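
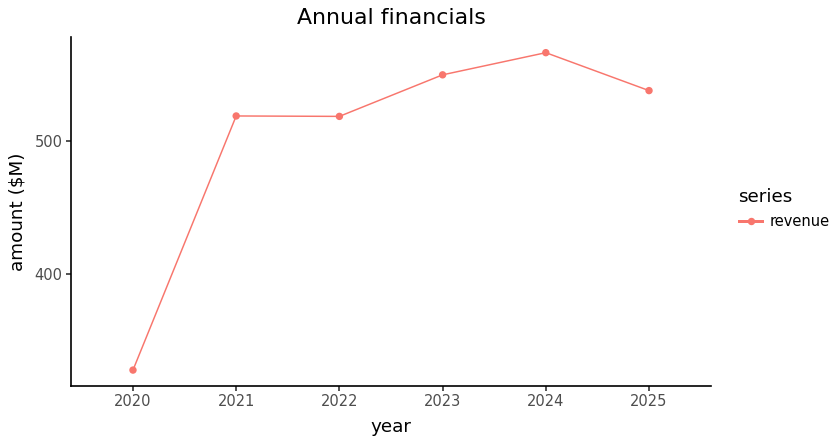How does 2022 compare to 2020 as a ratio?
≈ 1.62×

2022 ≈ 520, 2020 ≈ 320; 520/320 ≈ 1.62.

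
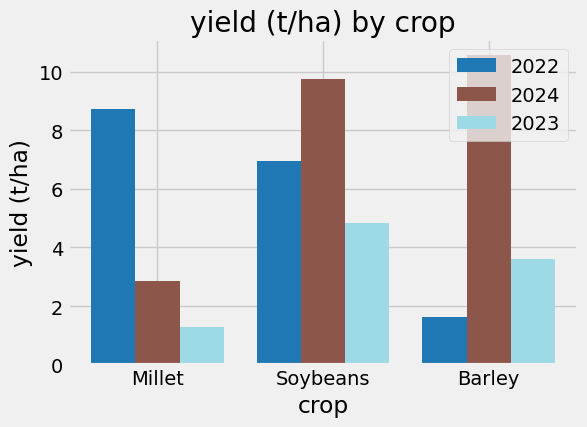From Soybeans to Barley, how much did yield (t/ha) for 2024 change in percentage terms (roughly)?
≈ +10%

Soybeans ≈ 10, Barley ≈ 11; (11 − 10) / 10 ≈ +10%.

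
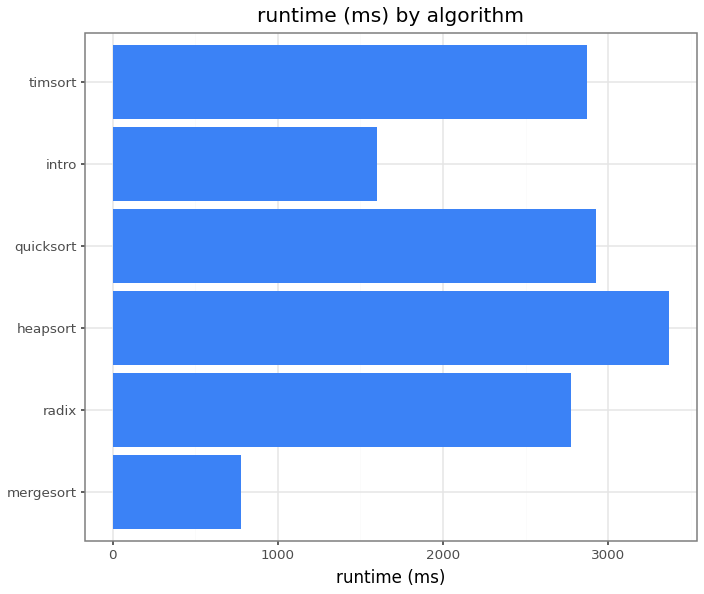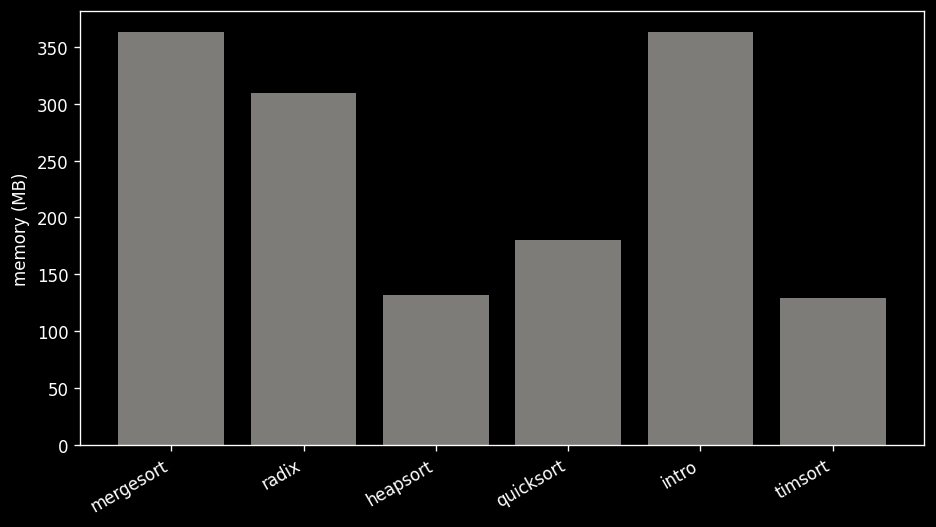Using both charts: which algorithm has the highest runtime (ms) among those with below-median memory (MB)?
Chart 2 median memory (MB) ≈ 250; below-median algorithms: heapsort, quicksort, timsort. Among those, heapsort has the highest runtime (ms) (≈ 3500).

heapsort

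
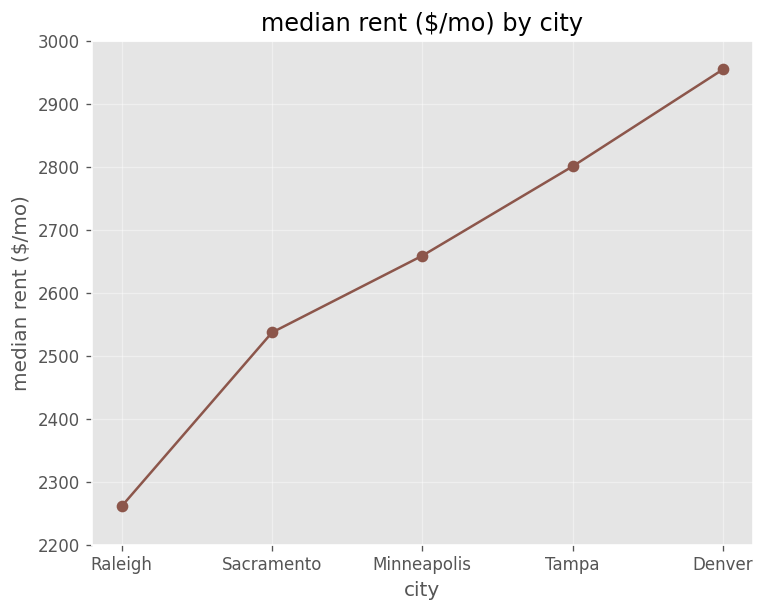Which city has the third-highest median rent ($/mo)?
Minneapolis

Top 4: Denver ≈ 3000, Tampa ≈ 2800, Minneapolis ≈ 2700, Sacramento ≈ 2500.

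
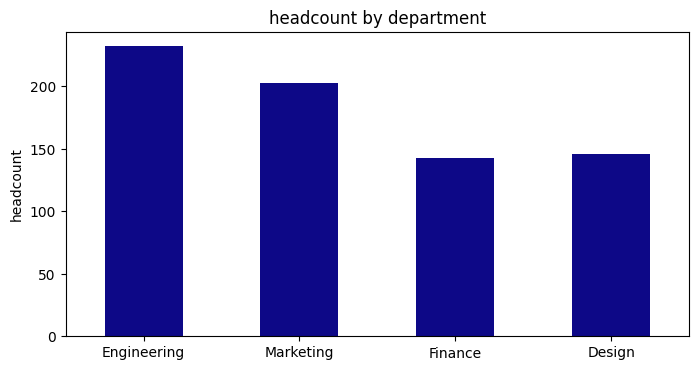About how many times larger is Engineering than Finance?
≈ 1.71×

Engineering ≈ 240, Finance ≈ 140; 240/140 ≈ 1.71.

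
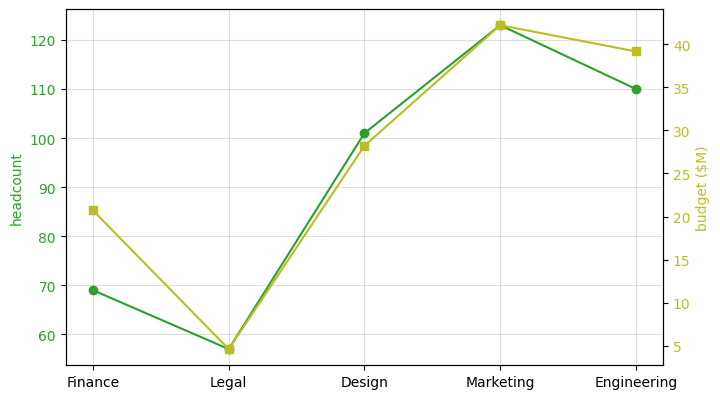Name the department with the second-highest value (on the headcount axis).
Top 3 (on the headcount axis): Marketing ≈ 120, Engineering ≈ 110, Design ≈ 100.

Engineering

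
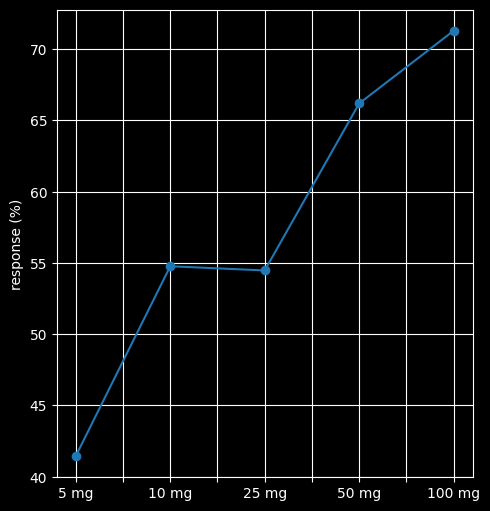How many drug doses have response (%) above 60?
Above 60: 50 mg, 100 mg.

2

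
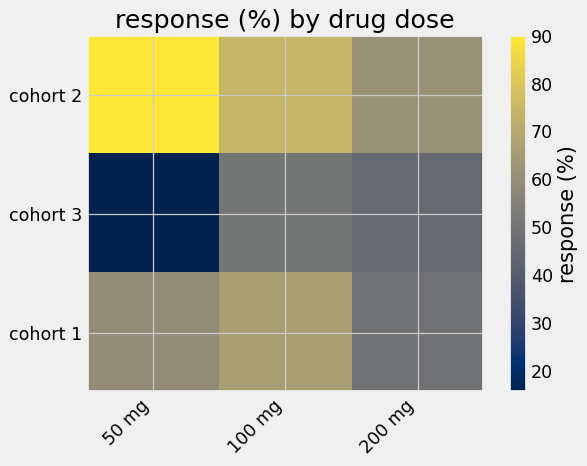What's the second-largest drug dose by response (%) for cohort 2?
Top 3 for cohort 2: 50 mg ≈ 90, 100 mg ≈ 70, 200 mg ≈ 60.

100 mg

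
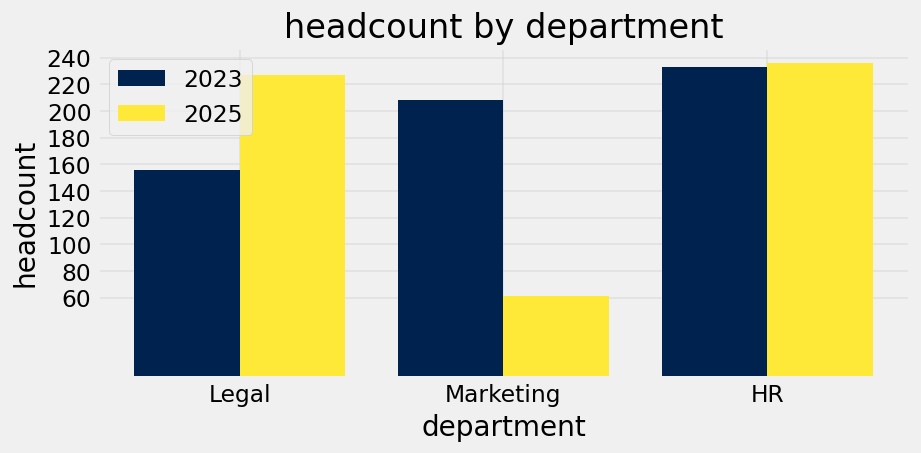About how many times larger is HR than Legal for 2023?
HR ≈ 240, Legal ≈ 160; 240/160 ≈ 1.5.

≈ 1.5×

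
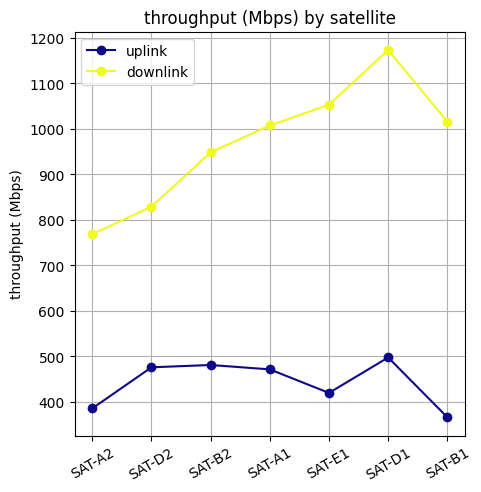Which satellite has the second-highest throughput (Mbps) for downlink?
SAT-E1

Top 3 for downlink: SAT-D1 ≈ 1200, SAT-E1 ≈ 1100, SAT-B1 ≈ 1000.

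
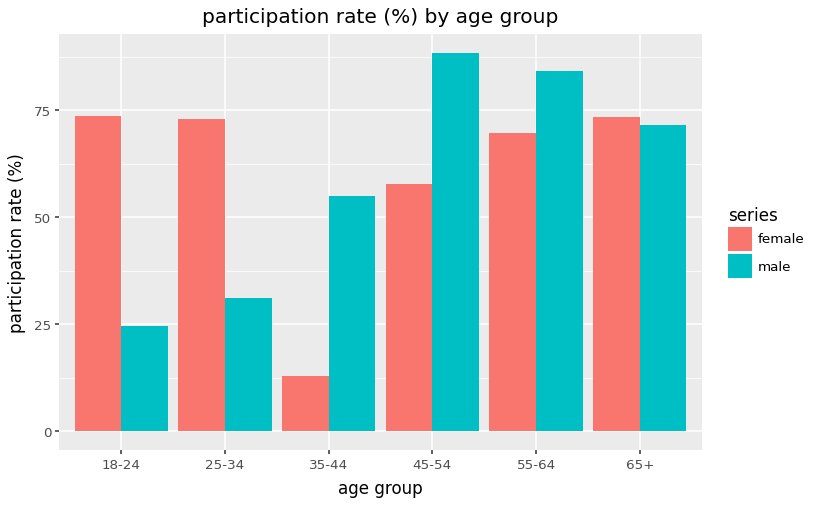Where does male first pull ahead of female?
25-34: male ≈ 30 vs female ≈ 70 (not yet); 35-44: male ≈ 50 vs female ≈ 10 (first crossover).

35-44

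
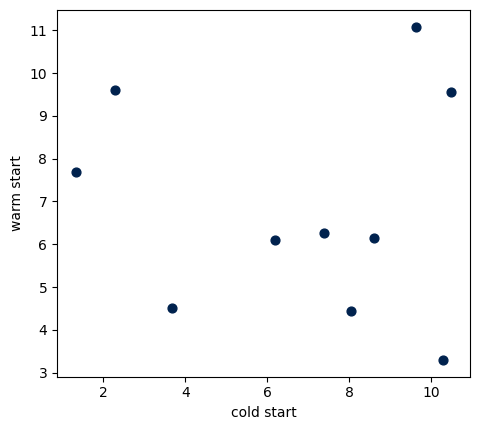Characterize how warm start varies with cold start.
no clear correlation

Points are roughly uncorrelated; weak (|r| ≈ 0.1).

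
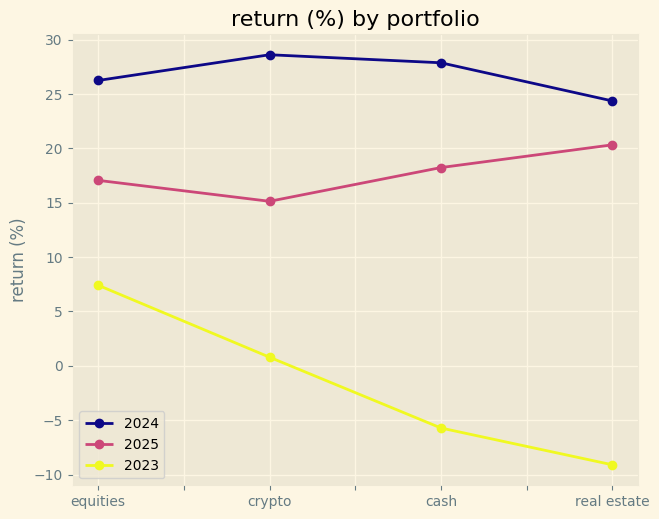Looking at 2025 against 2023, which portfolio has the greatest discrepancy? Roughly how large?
real estate: 2025 ≈ 20, 2023 ≈ -10 → gap ≈ 30. Next-largest (cash) is only ≈ 25.

real estate, ≈ 30 %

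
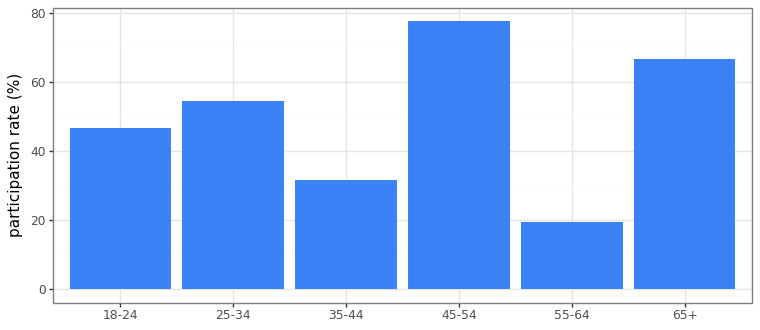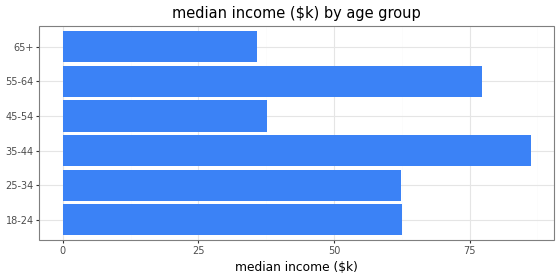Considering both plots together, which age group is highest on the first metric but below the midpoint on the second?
45-54

Chart 2 median median income ($k) ≈ 60; below-median age groups: 25-34, 45-54, 65+. Among those, 45-54 has the highest participation rate (%) (≈ 80).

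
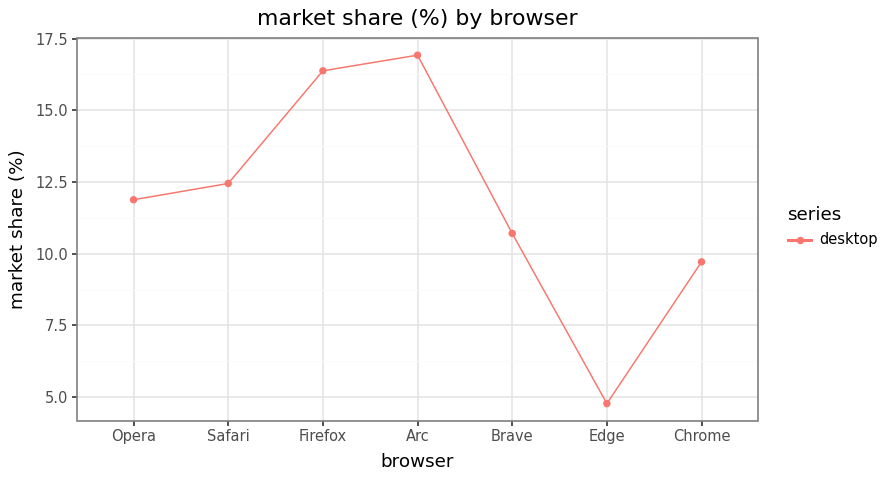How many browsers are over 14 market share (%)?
Above 14: Firefox, Arc.

2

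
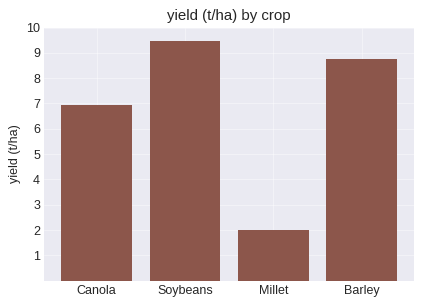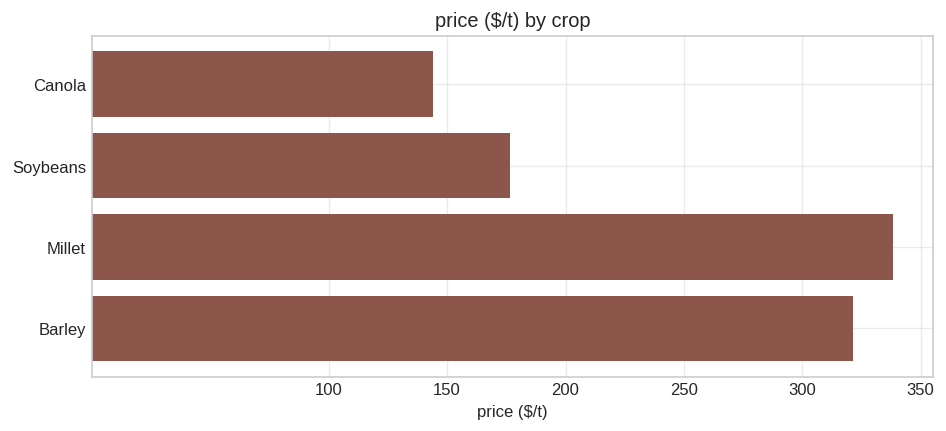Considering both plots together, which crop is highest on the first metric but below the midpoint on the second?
Chart 2 median price ($/t) ≈ 250; below-median crops: Canola, Soybeans. Among those, Soybeans has the highest yield (t/ha) (≈ 9).

Soybeans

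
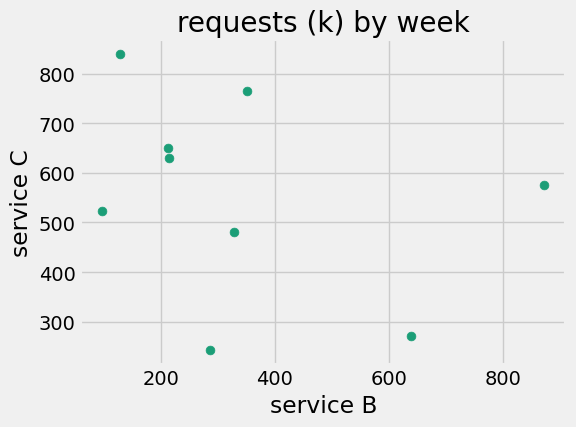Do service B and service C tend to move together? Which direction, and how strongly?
negative, weak

Points are negatively correlated; weak (|r| ≈ 0.3).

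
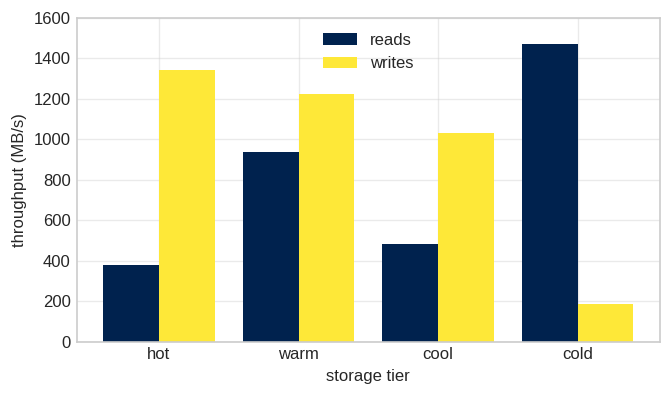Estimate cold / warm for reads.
cold ≈ 1400, warm ≈ 1000; 1400/1000 ≈ 1.4.

≈ 1.4×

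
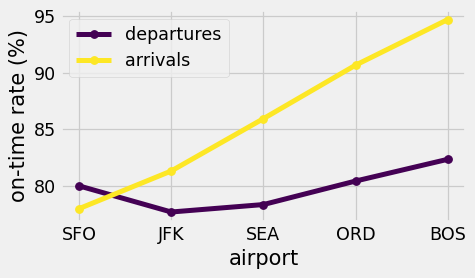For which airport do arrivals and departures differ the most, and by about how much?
BOS: arrivals ≈ 94, departures ≈ 82 → gap ≈ 12. Next-largest (ORD) is only ≈ 10.

BOS, ≈ 12 %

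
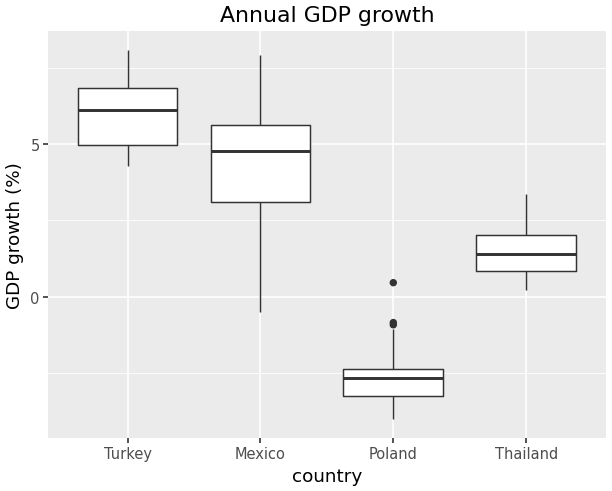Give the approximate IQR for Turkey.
≈ 2

Q3 ≈ 7, Q1 ≈ 5; IQR ≈ 2.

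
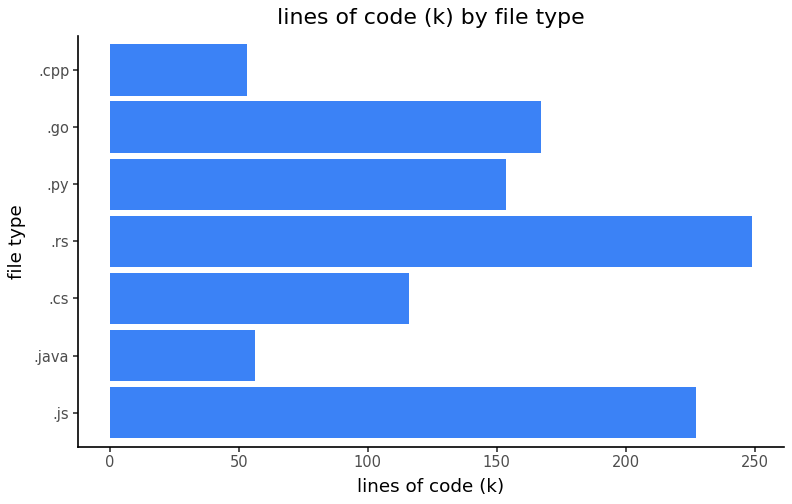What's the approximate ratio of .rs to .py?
.rs ≈ 250, .py ≈ 150; 250/150 ≈ 1.67.

≈ 1.67×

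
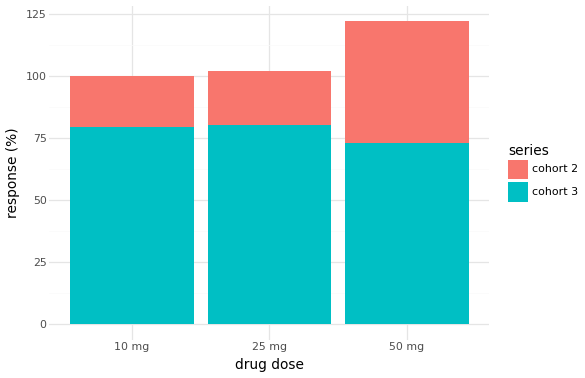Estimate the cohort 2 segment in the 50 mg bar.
cohort 2 top ≈ 120, bottom ≈ 80; segment ≈ 40.

≈ 40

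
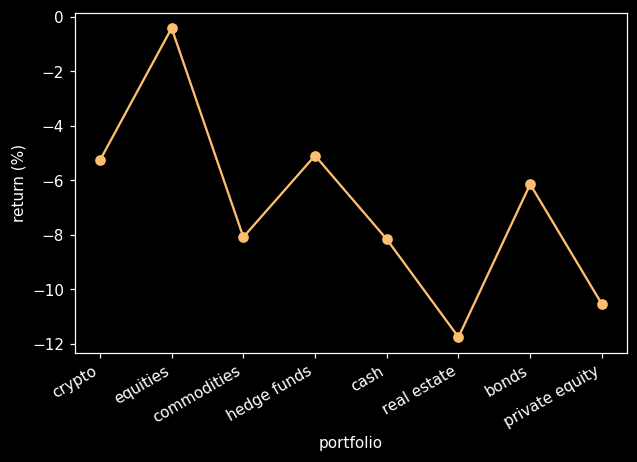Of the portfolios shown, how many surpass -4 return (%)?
1

Above -4: equities.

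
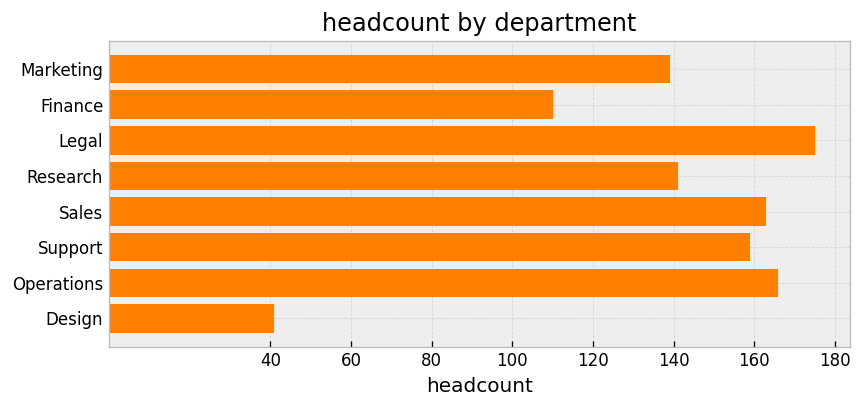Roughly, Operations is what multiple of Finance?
≈ 1.33×

Operations ≈ 160, Finance ≈ 120; 160/120 ≈ 1.33.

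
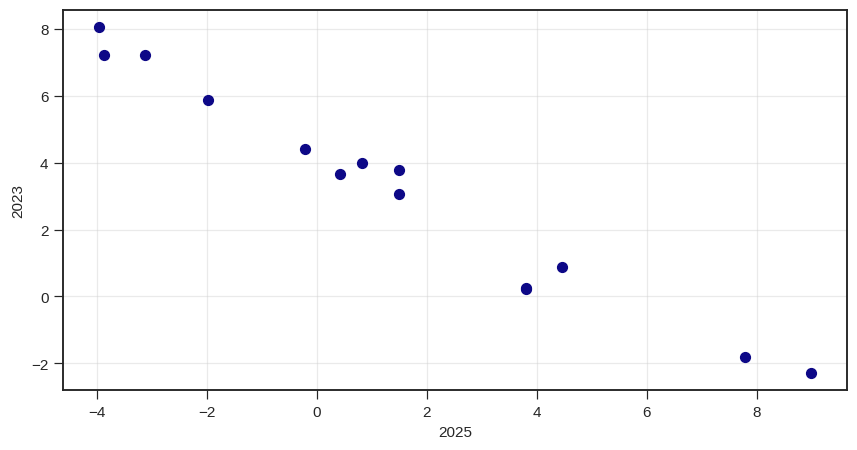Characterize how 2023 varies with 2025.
negative, strong

Points are negatively correlated; strong (|r| ≈ 1.0).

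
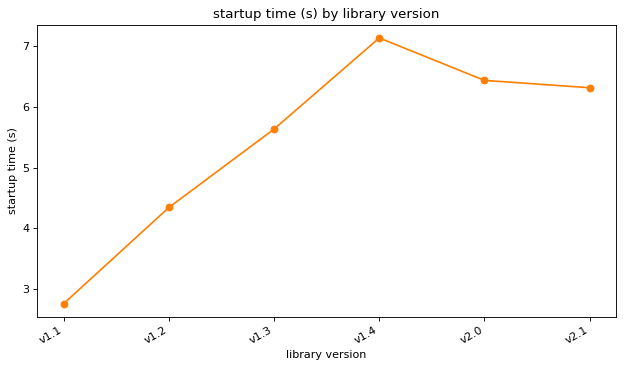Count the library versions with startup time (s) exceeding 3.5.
5

Above 3.5: v1.2, v1.3, v1.4, v2.0, v2.1.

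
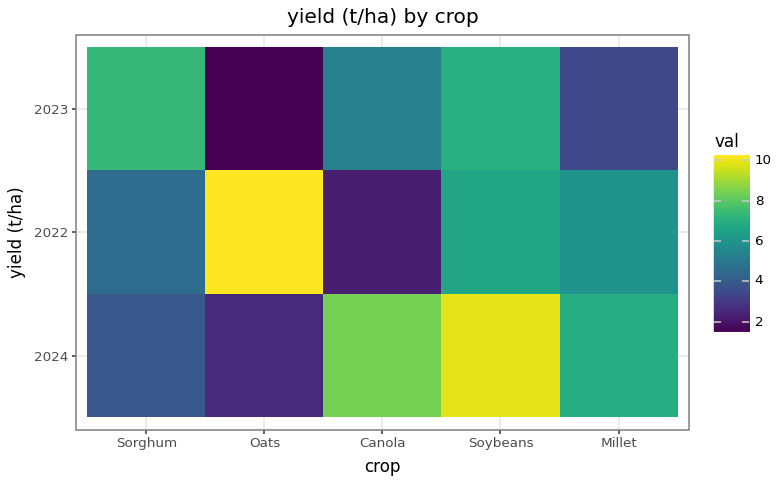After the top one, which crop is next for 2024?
Canola

Top 3 for 2024: Soybeans ≈ 10, Canola ≈ 8, Millet ≈ 7.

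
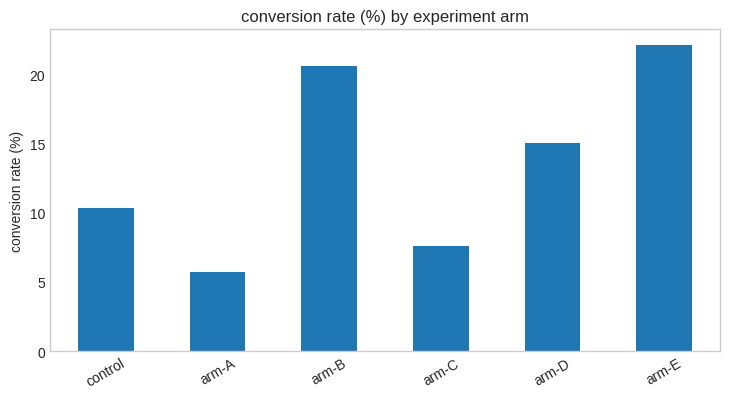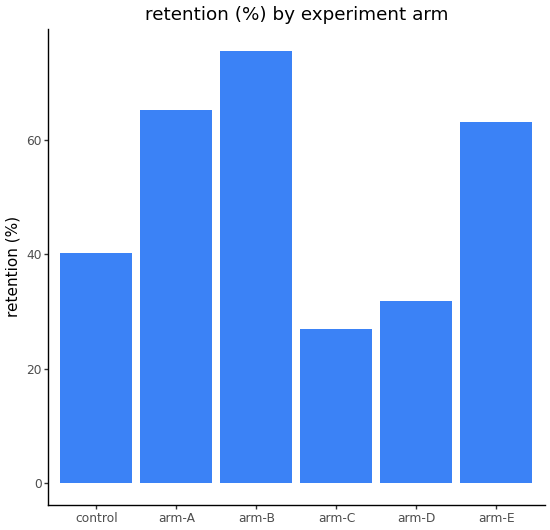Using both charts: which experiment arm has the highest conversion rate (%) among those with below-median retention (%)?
arm-D

Chart 2 median retention (%) ≈ 50; below-median experiment arms: control, arm-C, arm-D. Among those, arm-D has the highest conversion rate (%) (≈ 15).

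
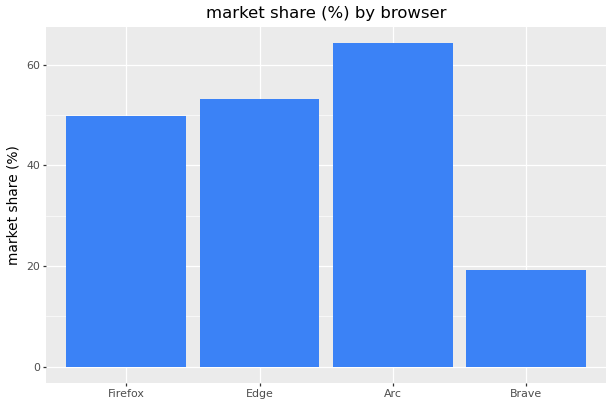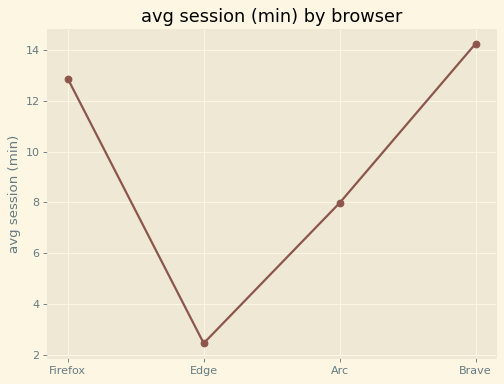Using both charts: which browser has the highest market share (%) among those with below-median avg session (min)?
Chart 2 median avg session (min) ≈ 10; below-median browsers: Edge, Arc. Among those, Arc has the highest market share (%) (≈ 60).

Arc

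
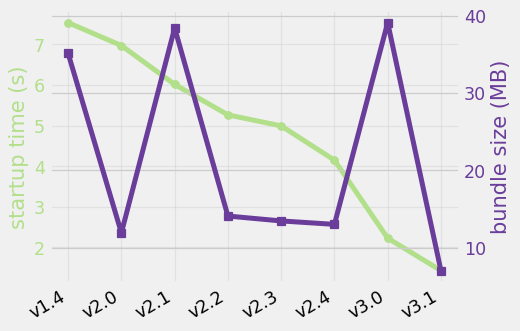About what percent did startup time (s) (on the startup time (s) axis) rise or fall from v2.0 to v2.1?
v2.0 ≈ 7, v2.1 ≈ 6; (6 − 7) / 7 ≈ -14.3%.

≈ -14.3%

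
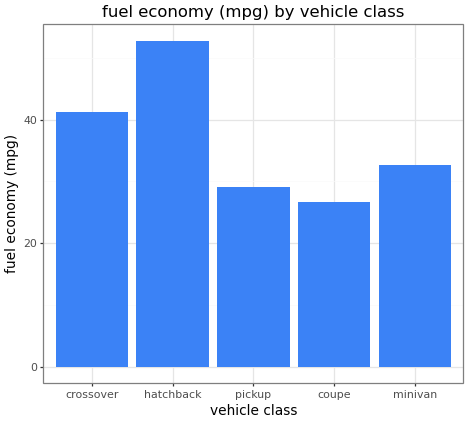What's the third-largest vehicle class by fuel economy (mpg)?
minivan

Top 4: hatchback ≈ 55, crossover ≈ 40, minivan ≈ 35, pickup ≈ 30.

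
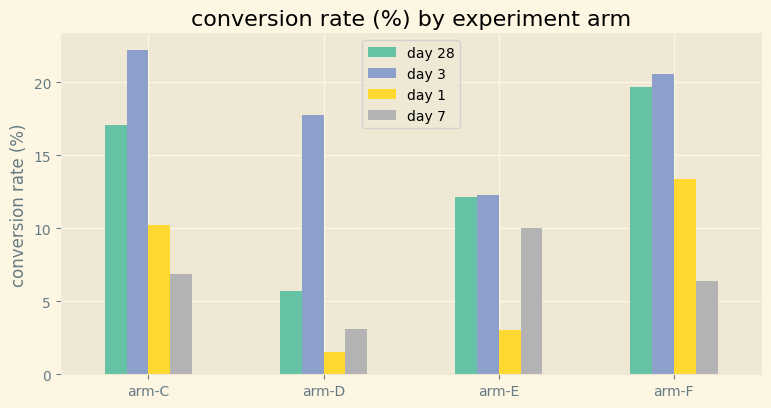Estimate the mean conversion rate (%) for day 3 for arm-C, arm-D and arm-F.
(22 + 18 + 20) / 3 ≈ 20.

≈ 20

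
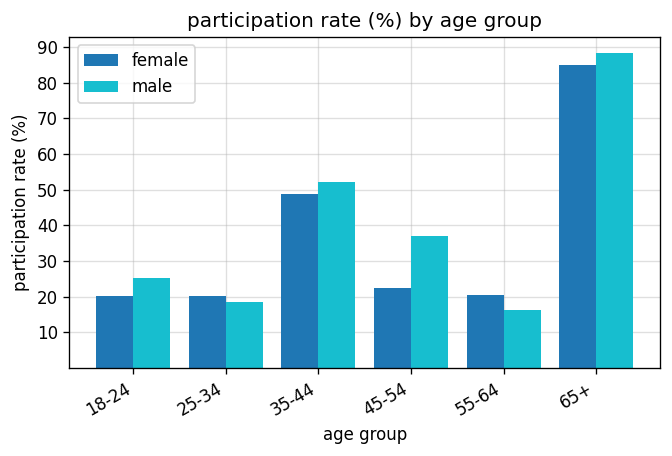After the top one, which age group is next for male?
Top 3 for male: 65+ ≈ 90, 35-44 ≈ 50, 45-54 ≈ 40.

35-44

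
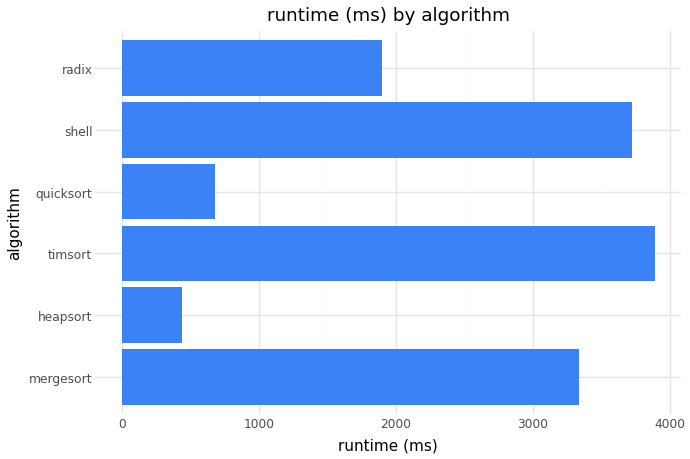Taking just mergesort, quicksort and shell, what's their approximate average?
≈ 2500

(3500 + 500 + 3500) / 3 ≈ 2500.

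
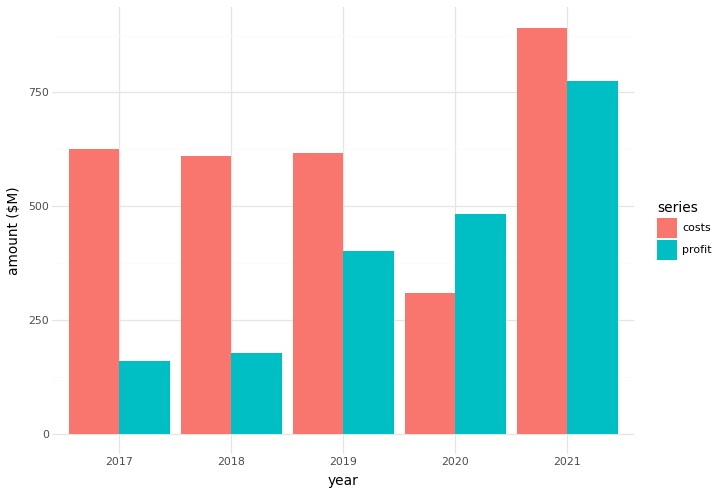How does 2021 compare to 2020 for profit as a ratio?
2021 ≈ 800, 2020 ≈ 500; 800/500 ≈ 1.6.

≈ 1.6×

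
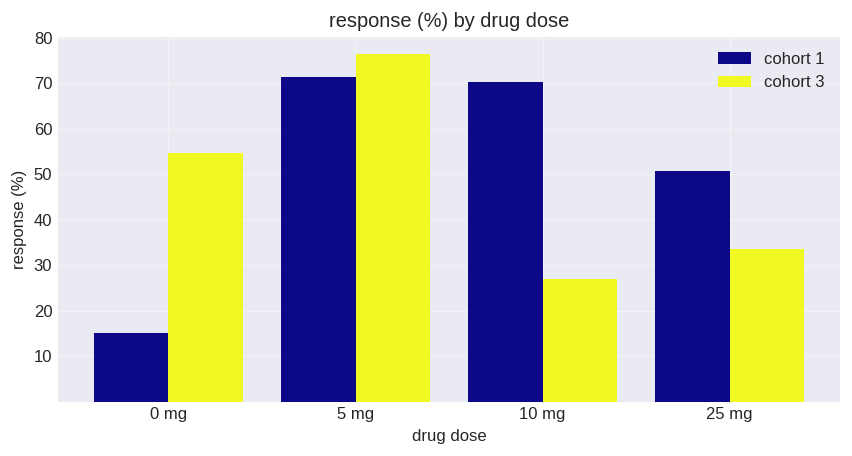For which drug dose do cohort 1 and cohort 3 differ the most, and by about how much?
10 mg: cohort 1 ≈ 70, cohort 3 ≈ 30 → gap ≈ 40. Next-largest (0 mg) is only ≈ 30.

10 mg, ≈ 40 %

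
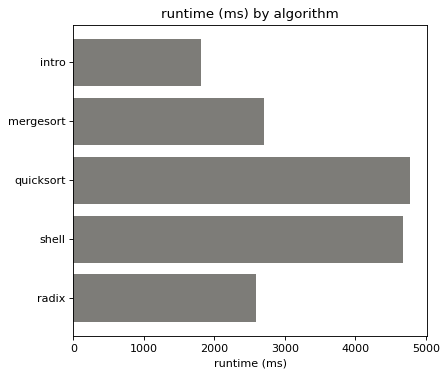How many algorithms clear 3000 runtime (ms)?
Above 3000: quicksort, shell.

2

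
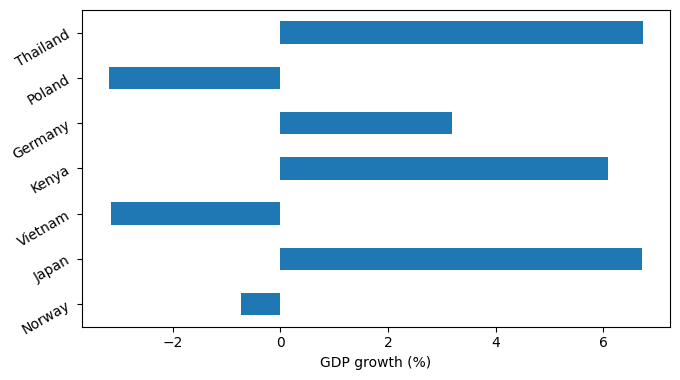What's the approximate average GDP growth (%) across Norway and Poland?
(-1 + -3) / 2 ≈ -2.

≈ -2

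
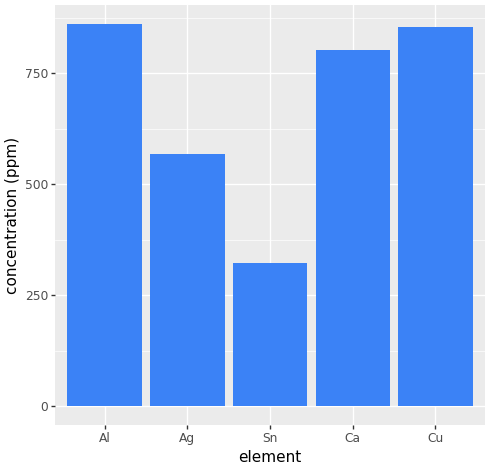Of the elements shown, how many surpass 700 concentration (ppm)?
3

Above 700: Al, Ca, Cu.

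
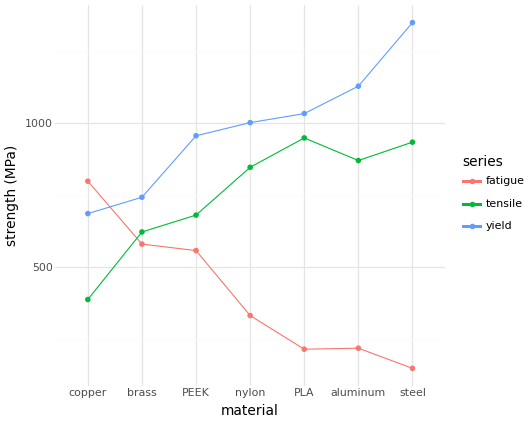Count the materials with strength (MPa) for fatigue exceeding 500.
Above 500: copper, brass, PEEK.

3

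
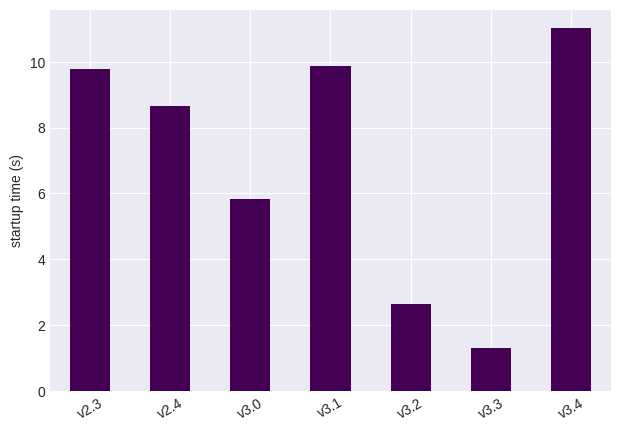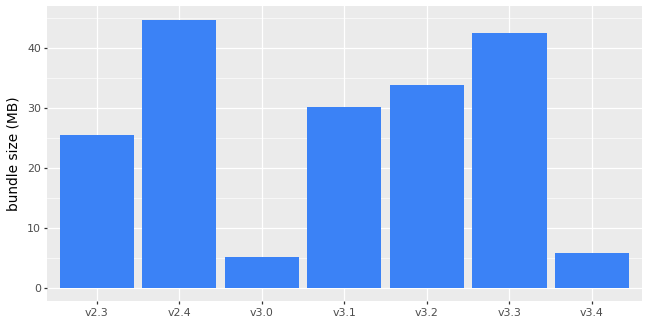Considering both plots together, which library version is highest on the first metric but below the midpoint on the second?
Chart 2 median bundle size (MB) ≈ 30; below-median library versions: v2.3, v3.0, v3.4. Among those, v3.4 has the highest startup time (s) (≈ 12).

v3.4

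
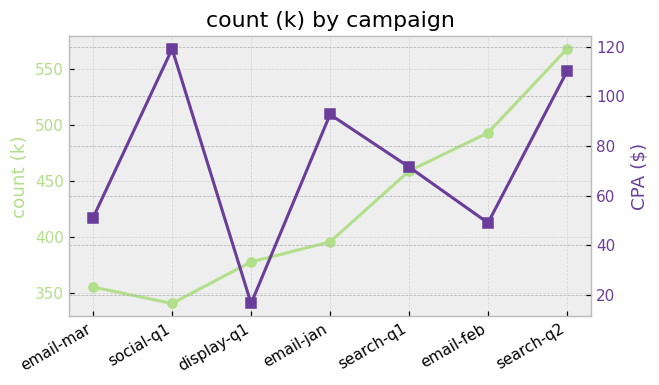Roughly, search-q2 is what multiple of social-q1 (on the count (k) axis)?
≈ 1.65×

search-q2 ≈ 560, social-q1 ≈ 340; 560/340 ≈ 1.65.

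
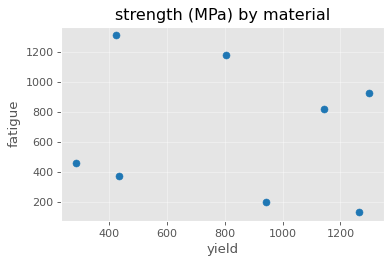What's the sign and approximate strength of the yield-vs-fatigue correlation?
no clear correlation

Points are roughly uncorrelated; weak (|r| ≈ 0.1).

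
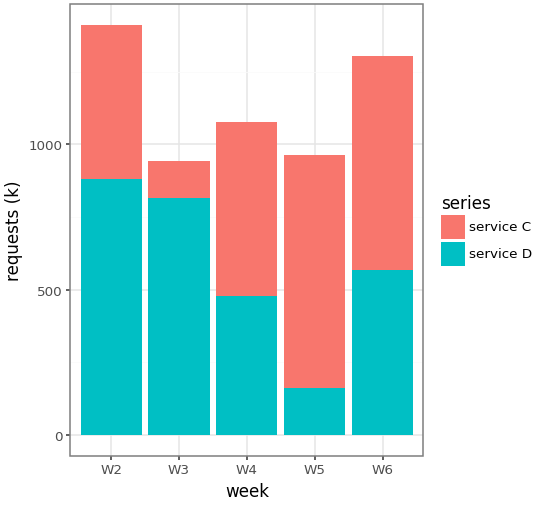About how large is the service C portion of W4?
service C top ≈ 1000, bottom ≈ 400; segment ≈ 600.

≈ 600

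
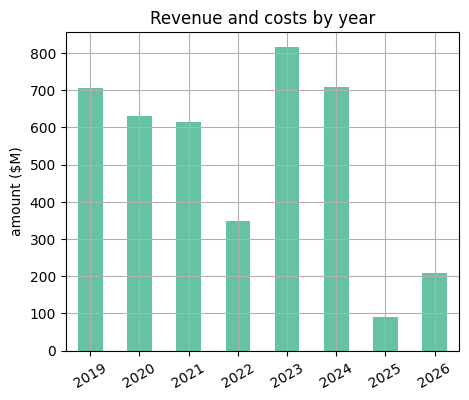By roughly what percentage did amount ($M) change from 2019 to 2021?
≈ -14.3%

2019 ≈ 700, 2021 ≈ 600; (600 − 700) / 700 ≈ -14.3%.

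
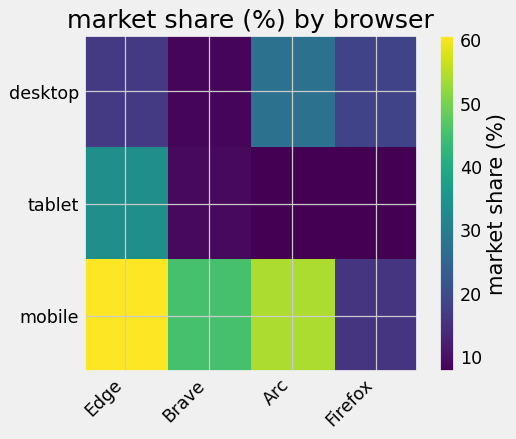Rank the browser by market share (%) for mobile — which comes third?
Top 4 for mobile: Edge ≈ 60, Arc ≈ 55, Brave ≈ 45, Firefox ≈ 15.

Brave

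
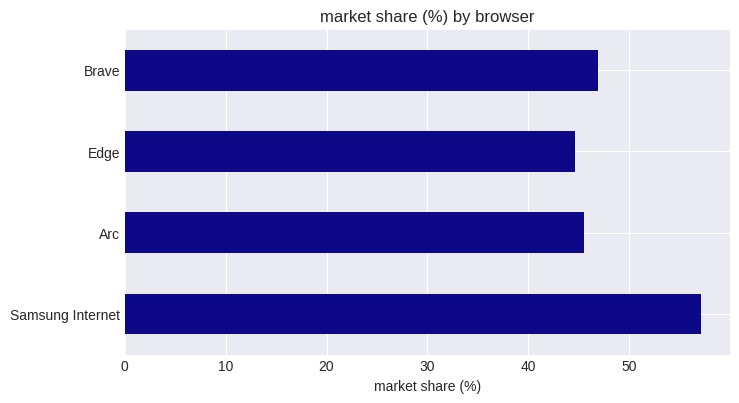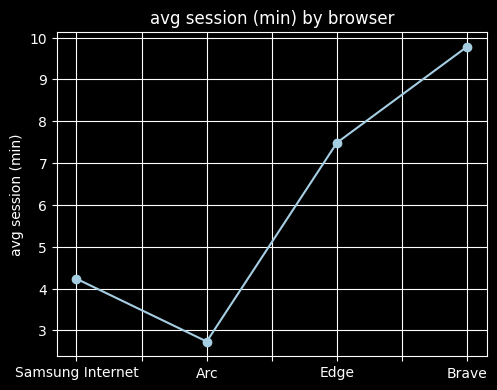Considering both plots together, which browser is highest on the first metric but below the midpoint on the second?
Samsung Internet

Chart 2 median avg session (min) ≈ 6; below-median browsers: Samsung Internet, Arc. Among those, Samsung Internet has the highest market share (%) (≈ 60).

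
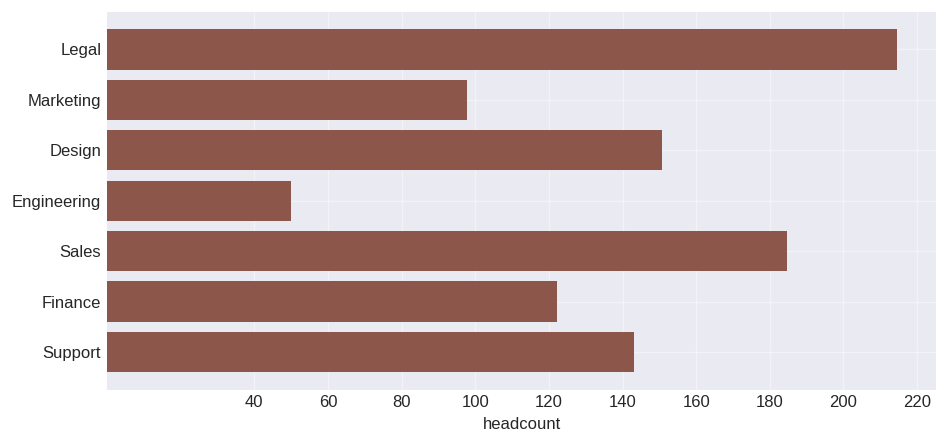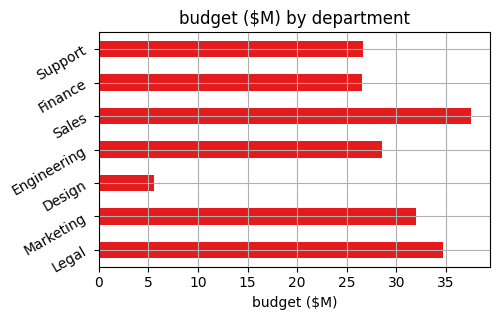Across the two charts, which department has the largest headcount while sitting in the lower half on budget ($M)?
Chart 2 median budget ($M) ≈ 30; below-median departments: Design, Finance, Support. Among those, Design has the highest headcount (≈ 160).

Design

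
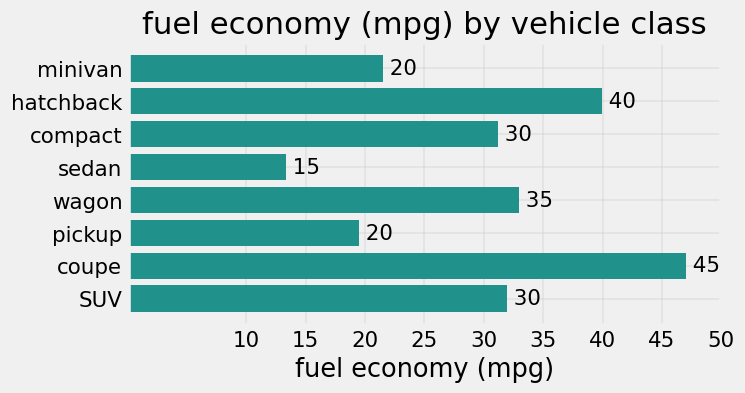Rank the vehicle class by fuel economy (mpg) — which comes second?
hatchback

Top 3: coupe ≈ 45, hatchback ≈ 40, wagon ≈ 35.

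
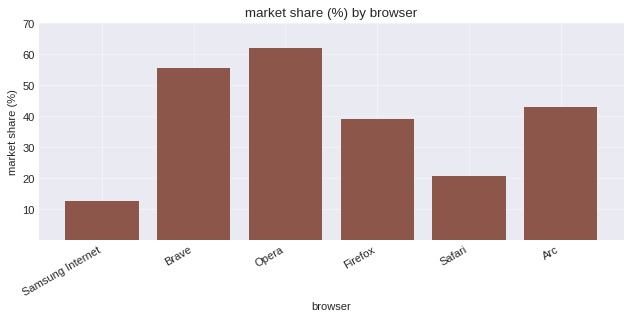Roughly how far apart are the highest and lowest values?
Max Opera ≈ 60, min Samsung Internet ≈ 10; range ≈ 50.

≈ 50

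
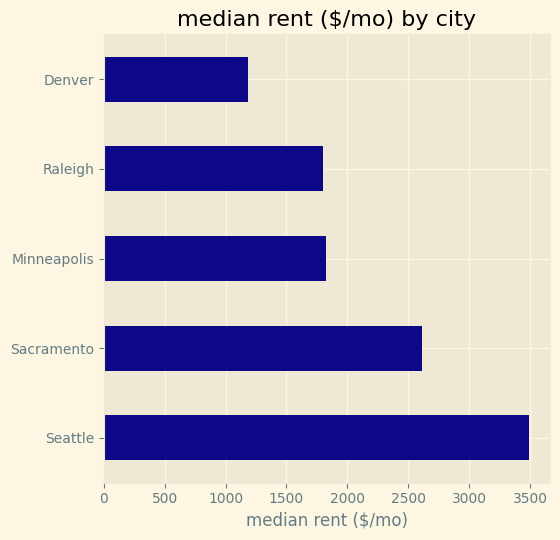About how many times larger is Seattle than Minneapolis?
≈ 1.75×

Seattle ≈ 3500, Minneapolis ≈ 2000; 3500/2000 ≈ 1.75.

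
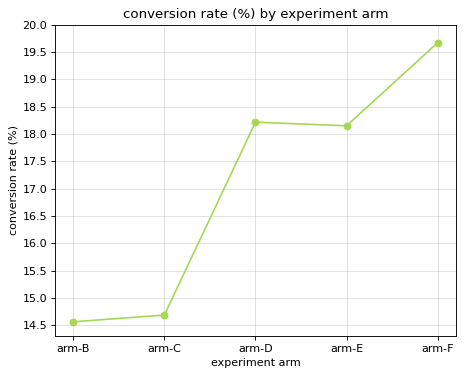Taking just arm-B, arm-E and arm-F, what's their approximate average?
≈ 17.33

(14.5 + 18.0 + 19.5) / 3 ≈ 17.33.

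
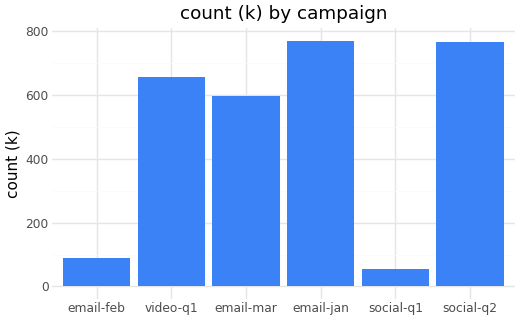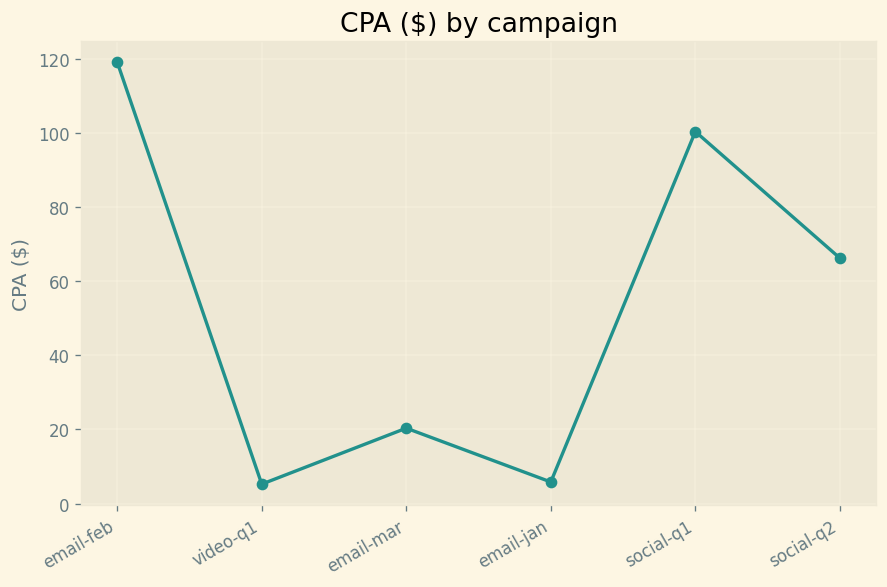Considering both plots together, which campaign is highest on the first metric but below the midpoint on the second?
email-jan

Chart 2 median CPA ($) ≈ 40; below-median campaigns: video-q1, email-mar, email-jan. Among those, email-jan has the highest count (k) (≈ 800).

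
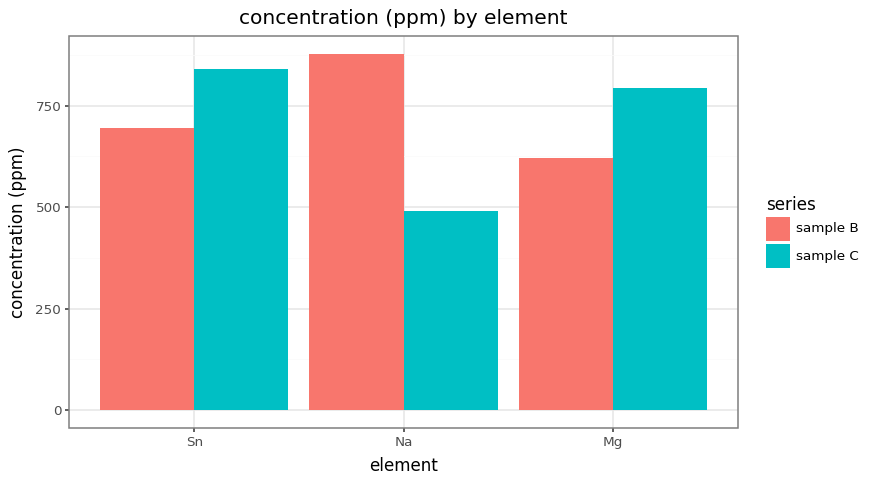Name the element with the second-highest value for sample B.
Top 3 for sample B: Na ≈ 900, Sn ≈ 700, Mg ≈ 600.

Sn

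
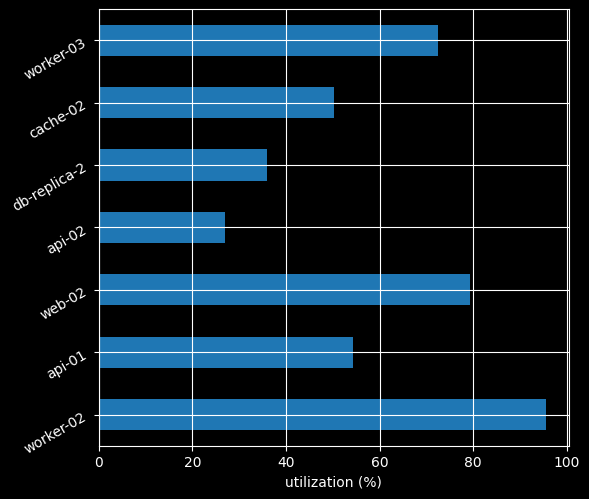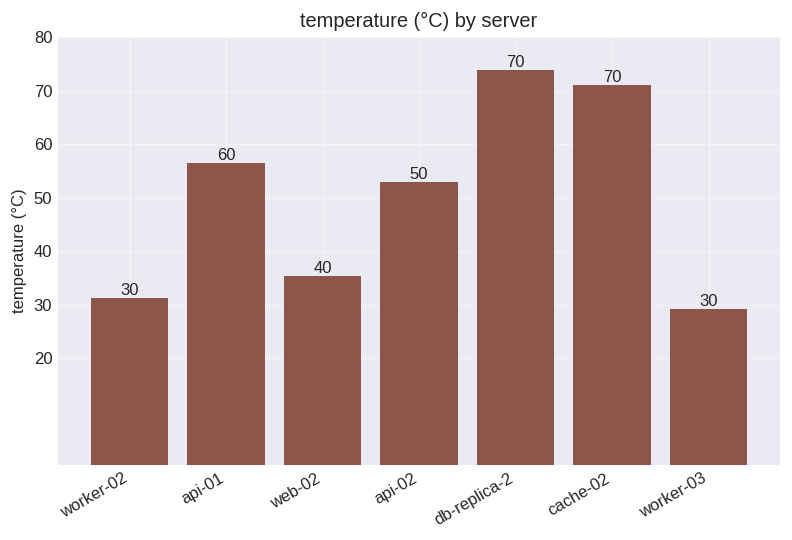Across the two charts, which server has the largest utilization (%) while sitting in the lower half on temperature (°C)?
worker-02

Chart 2 median temperature (°C) ≈ 50; below-median servers: worker-02, web-02, worker-03. Among those, worker-02 has the highest utilization (%) (≈ 100).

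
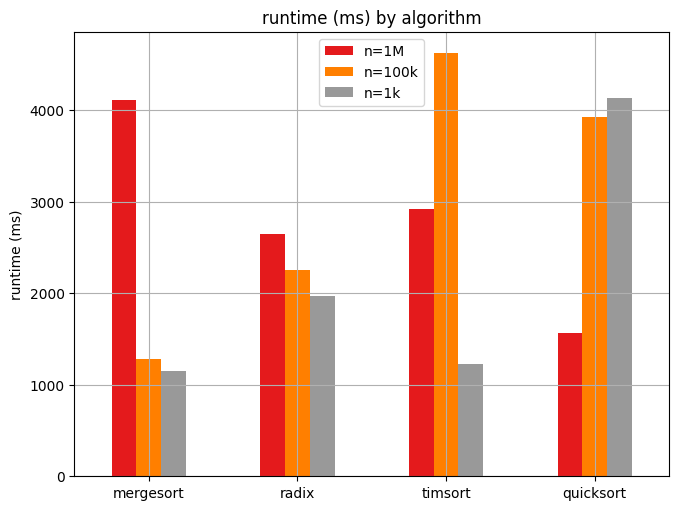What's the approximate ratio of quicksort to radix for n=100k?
quicksort ≈ 4000, radix ≈ 2500; 4000/2500 ≈ 1.6.

≈ 1.6×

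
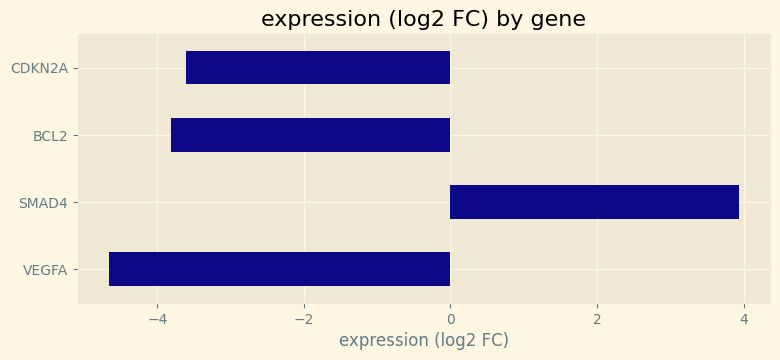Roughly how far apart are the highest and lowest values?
Max SMAD4 ≈ 4, min VEGFA ≈ -5; range ≈ 9.

≈ 9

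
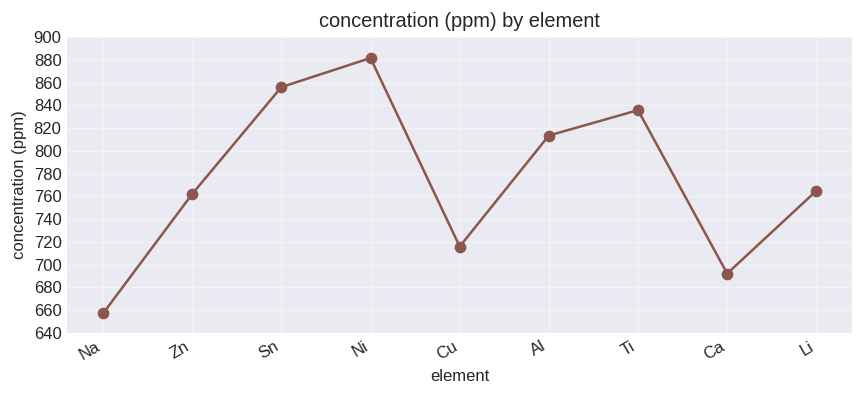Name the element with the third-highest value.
Top 4: Ni ≈ 880, Sn ≈ 860, Ti ≈ 840, Al ≈ 820.

Ti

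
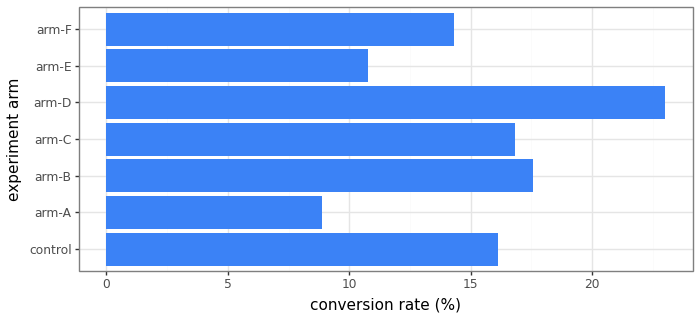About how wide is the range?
Max arm-D ≈ 24, min arm-A ≈ 8; range ≈ 16.

≈ 16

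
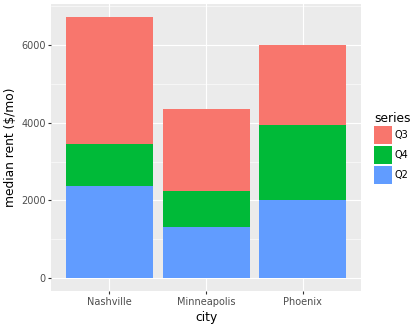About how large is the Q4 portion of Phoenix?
≈ 2000

Q4 top ≈ 4000, bottom ≈ 2000; segment ≈ 2000.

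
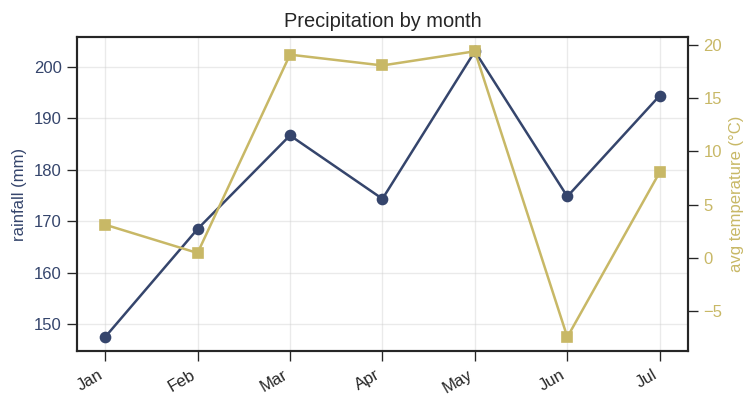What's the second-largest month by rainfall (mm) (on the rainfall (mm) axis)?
Jul

Top 3 (on the rainfall (mm) axis): May ≈ 205, Jul ≈ 195, Mar ≈ 185.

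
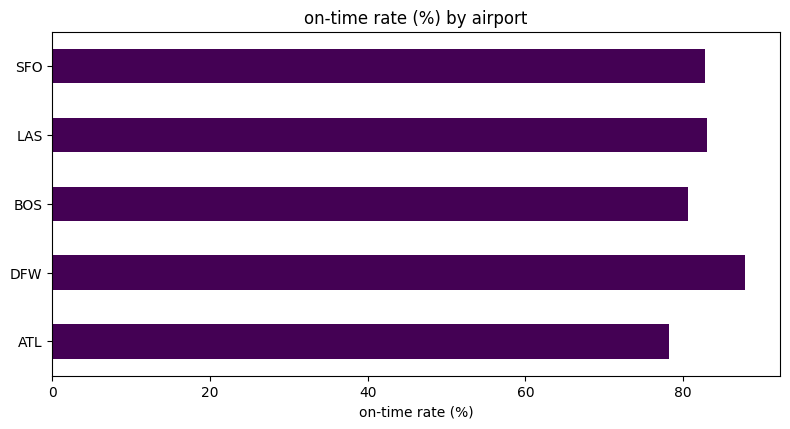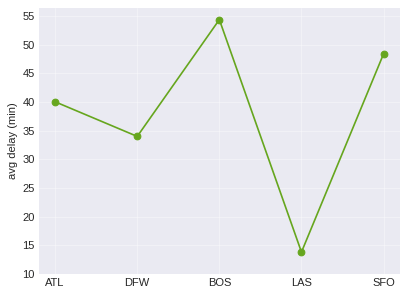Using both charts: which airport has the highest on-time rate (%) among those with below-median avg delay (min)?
Chart 2 median avg delay (min) ≈ 40; below-median airports: DFW, LAS. Among those, DFW has the highest on-time rate (%) (≈ 90).

DFW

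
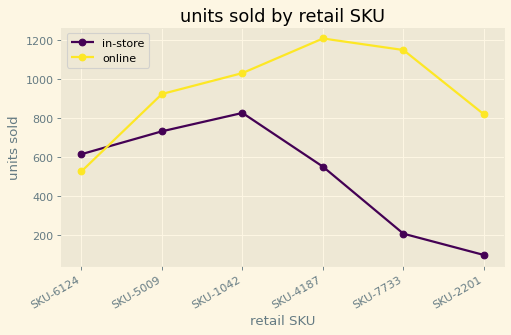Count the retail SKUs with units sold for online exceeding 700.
Above 700: SKU-5009, SKU-1042, SKU-4187, SKU-7733, SKU-2201.

5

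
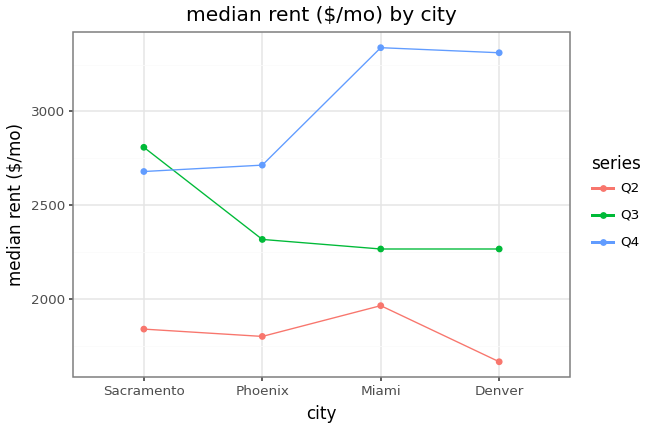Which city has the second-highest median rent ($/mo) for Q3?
Phoenix

Top 3 for Q3: Sacramento ≈ 2800, Phoenix ≈ 2400, Denver ≈ 2200.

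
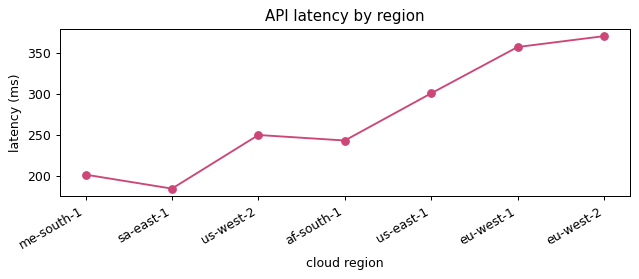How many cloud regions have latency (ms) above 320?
Above 320: eu-west-1, eu-west-2.

2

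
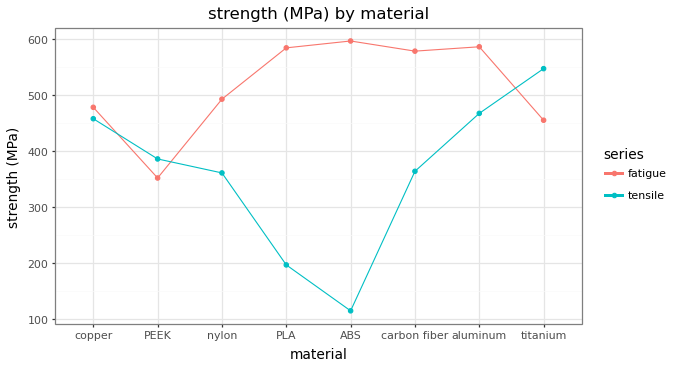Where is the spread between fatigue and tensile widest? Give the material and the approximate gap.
ABS, ≈ 500 MPa

ABS: fatigue ≈ 600, tensile ≈ 100 → gap ≈ 500. Next-largest (PLA) is only ≈ 400.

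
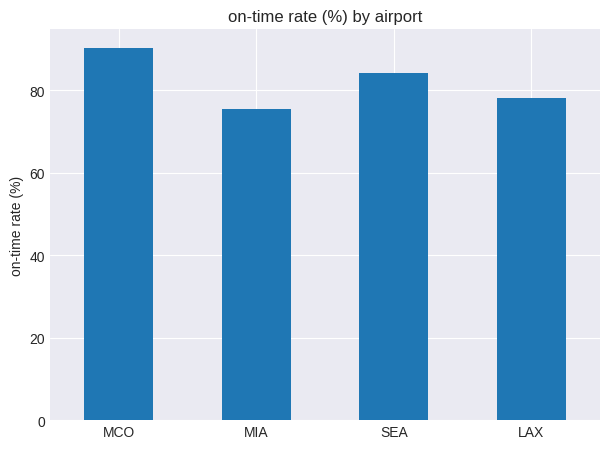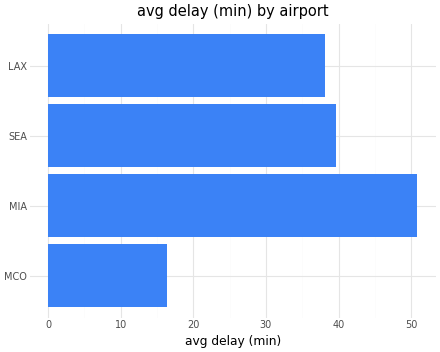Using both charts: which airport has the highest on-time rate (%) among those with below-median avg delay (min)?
Chart 2 median avg delay (min) ≈ 40; below-median airports: MCO, LAX. Among those, MCO has the highest on-time rate (%) (≈ 90).

MCO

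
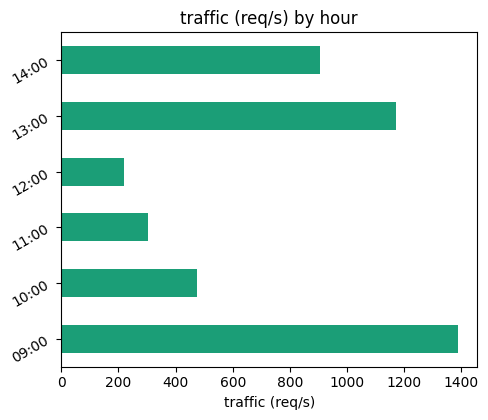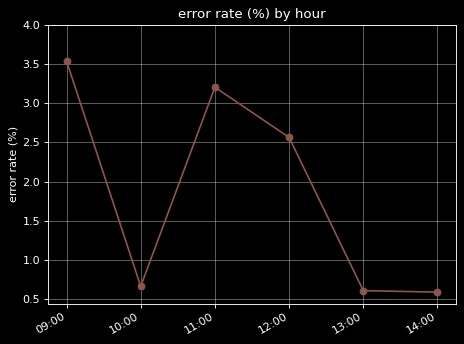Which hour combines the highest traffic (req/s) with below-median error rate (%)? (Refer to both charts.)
Chart 2 median error rate (%) ≈ 1.5; below-median hours: 10:00, 13:00, 14:00. Among those, 13:00 has the highest traffic (req/s) (≈ 1200).

13:00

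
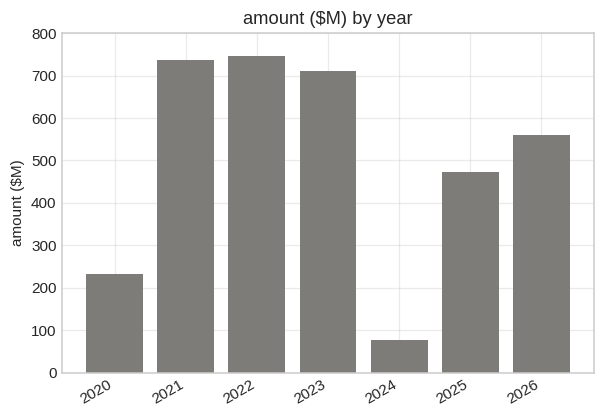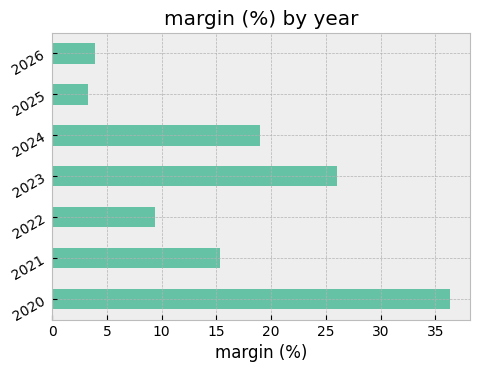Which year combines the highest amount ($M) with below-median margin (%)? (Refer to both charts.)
Chart 2 median margin (%) ≈ 15; below-median years: 2022, 2025, 2026. Among those, 2022 has the highest amount ($M) (≈ 700).

2022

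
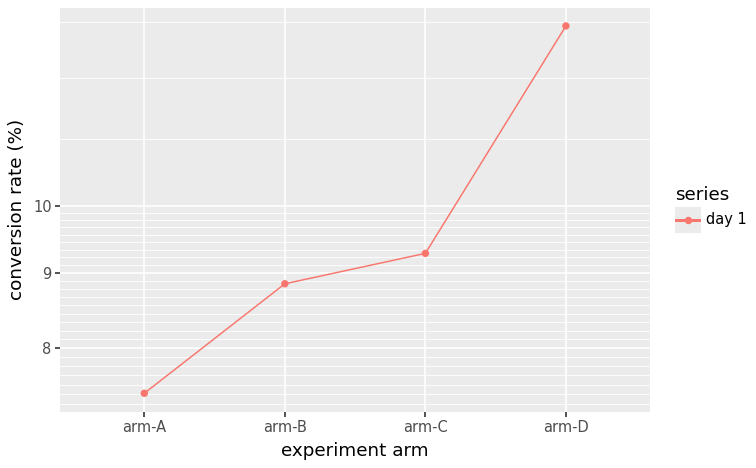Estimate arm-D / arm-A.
arm-D ≈ 13.5, arm-A ≈ 7.5; 13.5/7.5 ≈ 1.8.

≈ 1.8×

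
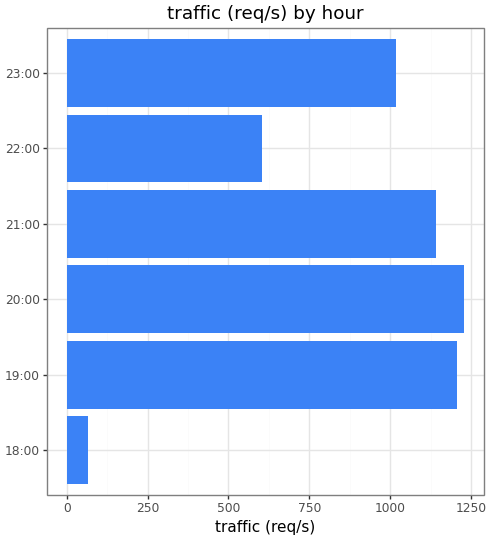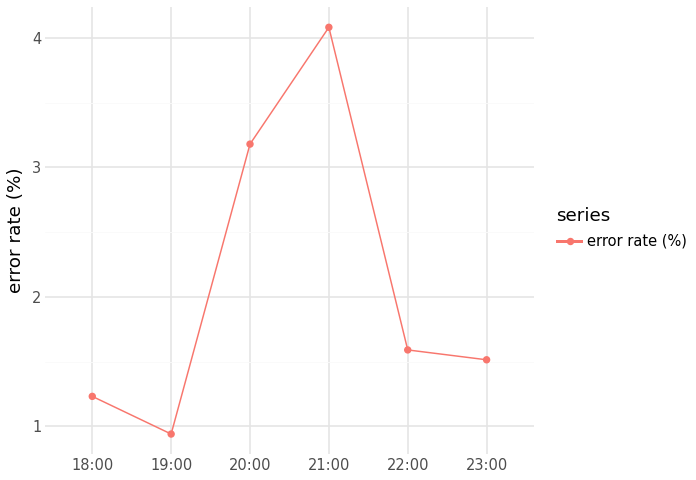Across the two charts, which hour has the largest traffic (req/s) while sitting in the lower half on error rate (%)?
Chart 2 median error rate (%) ≈ 1.5; below-median hours: 18:00, 19:00, 23:00. Among those, 19:00 has the highest traffic (req/s) (≈ 1200).

19:00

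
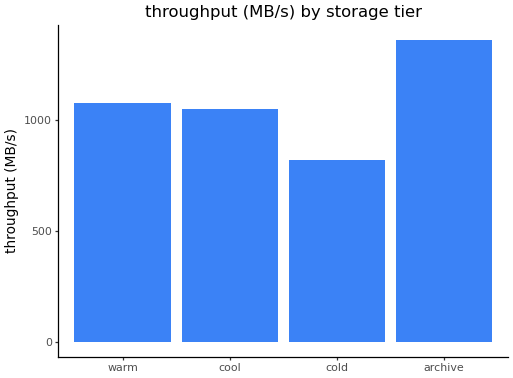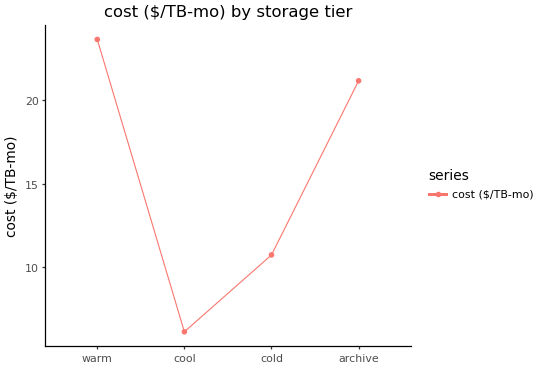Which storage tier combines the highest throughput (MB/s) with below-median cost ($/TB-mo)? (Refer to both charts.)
Chart 2 median cost ($/TB-mo) ≈ 15; below-median storage tiers: cool, cold. Among those, cool has the highest throughput (MB/s) (≈ 1000).

cool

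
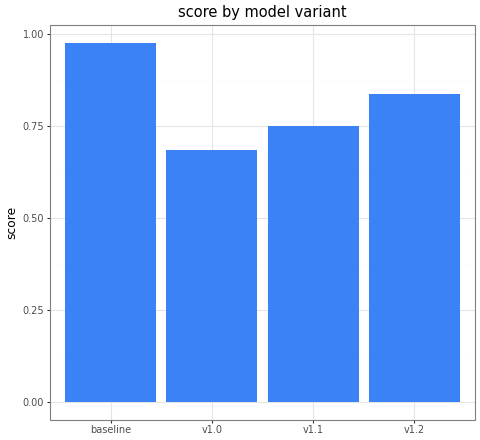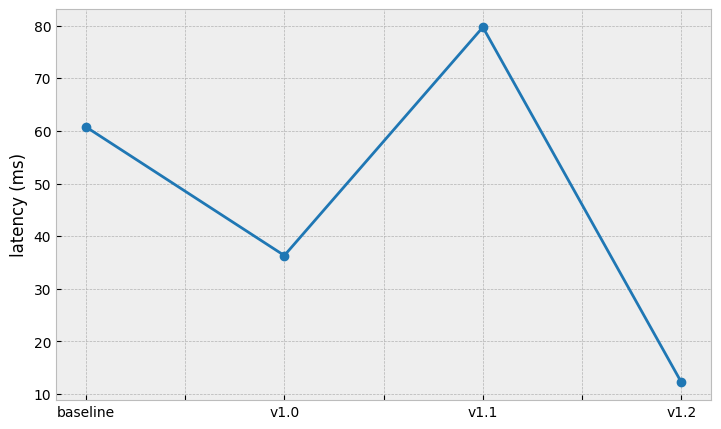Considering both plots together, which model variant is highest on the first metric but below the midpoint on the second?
v1.2

Chart 2 median latency (ms) ≈ 50; below-median model variants: v1.0, v1.2. Among those, v1.2 has the highest score (≈ 0.8).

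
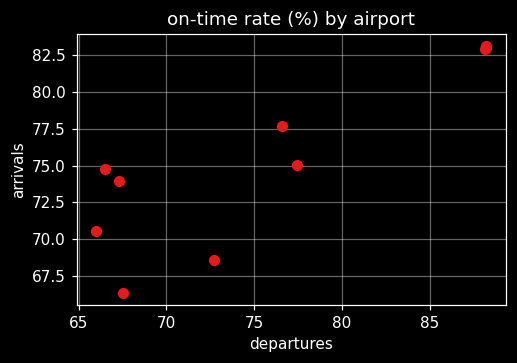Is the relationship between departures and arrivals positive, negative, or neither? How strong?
positive, strong

Points are positively correlated; strong (|r| ≈ 0.9).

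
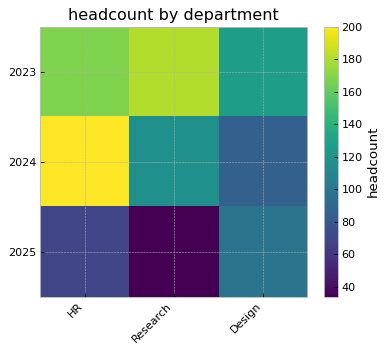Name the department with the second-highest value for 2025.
Top 3 for 2025: Design ≈ 100, HR ≈ 60, Research ≈ 40.

HR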